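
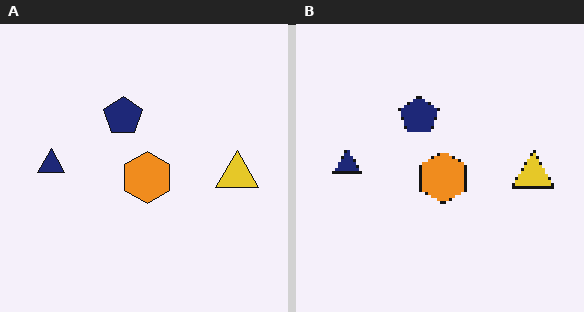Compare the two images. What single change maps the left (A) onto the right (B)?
Lightly pixelated (a mild mosaic effect).

Shapes are reduced to large square blocks; fine edges and outlines are lost — a downscale-then-upscale (mosaic) effect.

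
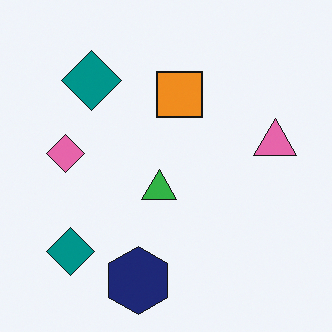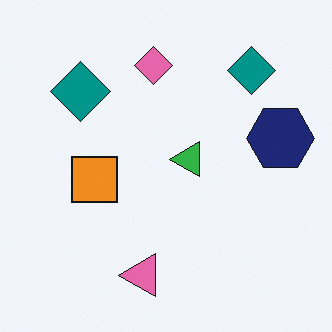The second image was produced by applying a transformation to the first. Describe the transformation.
It was transposed (reflected across the top-left ↔ bottom-right diagonal).

Shapes have swapped their row and column positions — what was in the top-right is now in the bottom-left — a diagonal reflection.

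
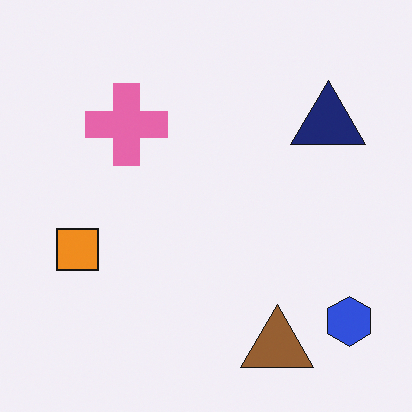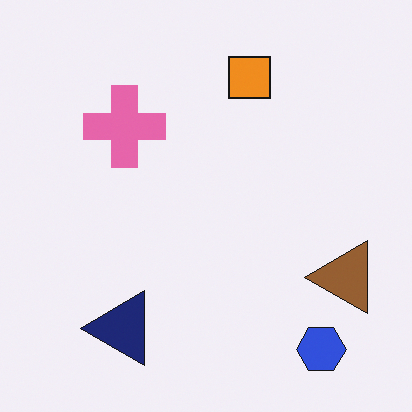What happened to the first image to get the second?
The image was transposed (reflected across the top-left ↔ bottom-right diagonal).

Shapes have swapped their row and column positions — what was in the top-right is now in the bottom-left — a diagonal reflection.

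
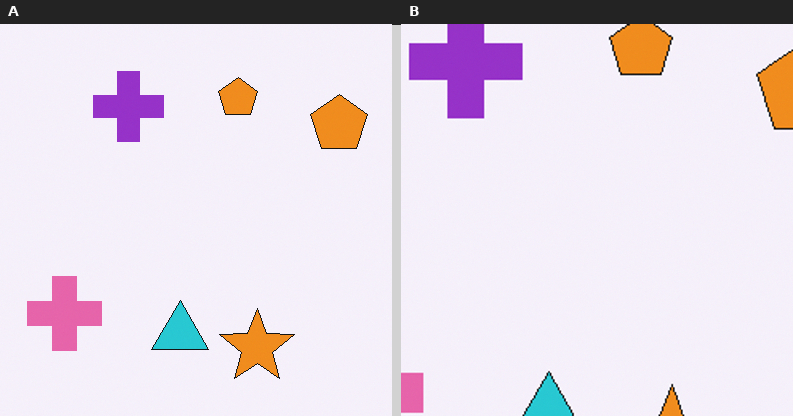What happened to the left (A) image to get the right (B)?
Cropped to a modestly smaller region and rescaled.

The visible shapes are larger and the field of view is narrower; shapes near the original edges may be partly or wholly outside the frame — a crop-and-rescale.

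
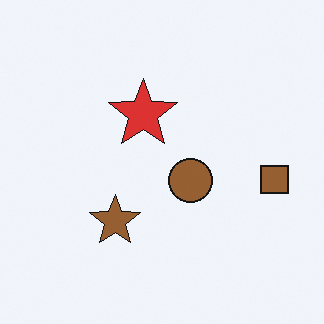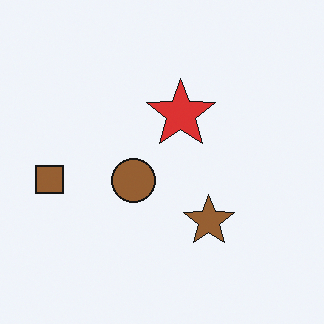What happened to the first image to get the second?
The image was flipped horizontally (left ↔ right).

The brown square is in the right of the first image and the left of the second — shapes on opposite sides of the vertical midline have swapped in a mirror flip.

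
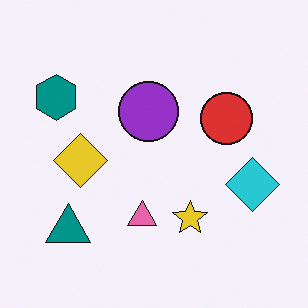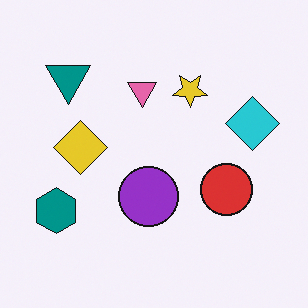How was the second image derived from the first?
It was flipped vertically (top ↔ bottom).

The teal triangle is in the bottom-left of the first image and the top-left of the second — shapes on opposite sides of the horizontal midline have swapped in a mirror flip.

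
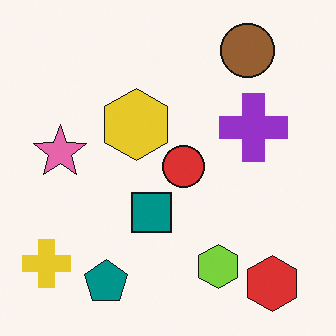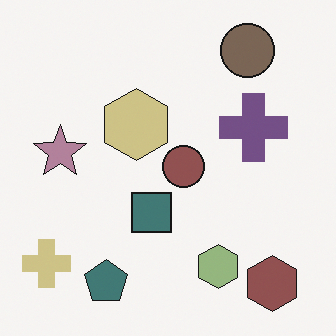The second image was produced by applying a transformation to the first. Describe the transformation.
The second image is the first made much more muted (saturation change).

All colors are more muted and greyish — a global saturation change.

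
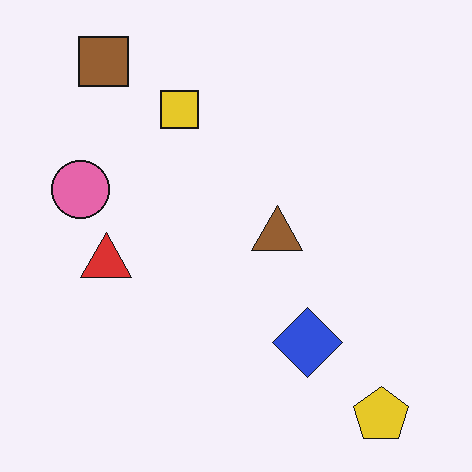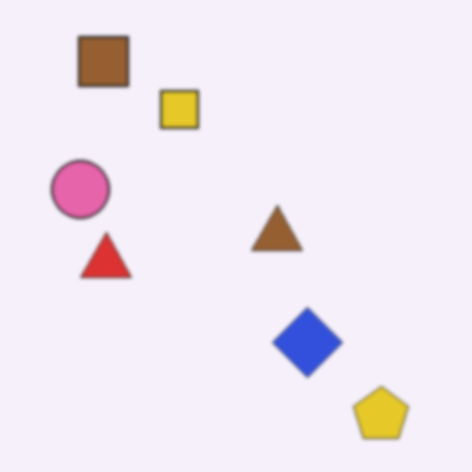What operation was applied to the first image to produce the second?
The image was lightly blurred.

Shape edges and outlines are uniformly softened across the whole image.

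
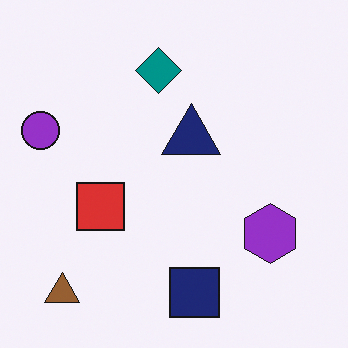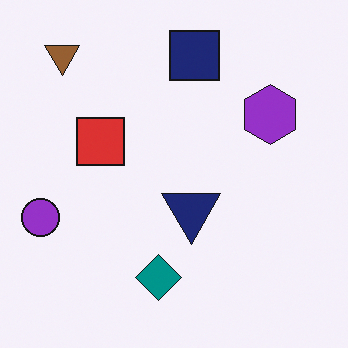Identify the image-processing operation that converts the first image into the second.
The transformation is: flipped vertically (top ↔ bottom).

The brown triangle is in the bottom-left of the first image and the top-left of the second — shapes on opposite sides of the horizontal midline have swapped in a mirror flip.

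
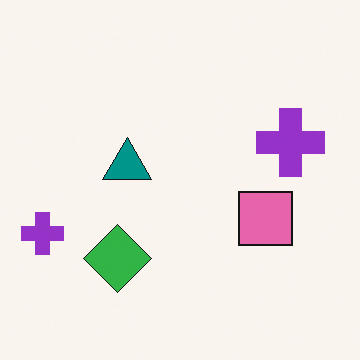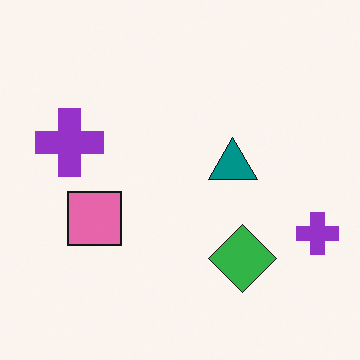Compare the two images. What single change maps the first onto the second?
It was flipped horizontally (left ↔ right).

The pink square is in the right of the first image and the left of the second — shapes on opposite sides of the vertical midline have swapped in a mirror flip.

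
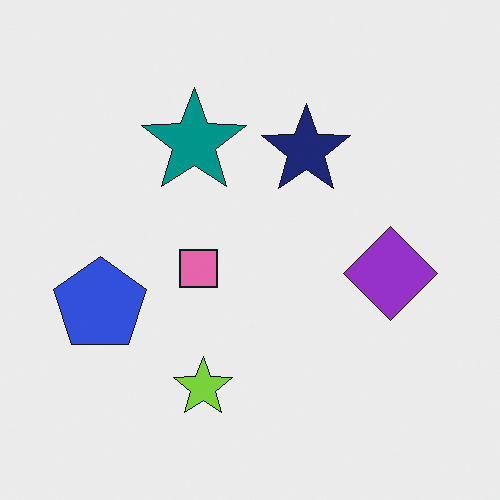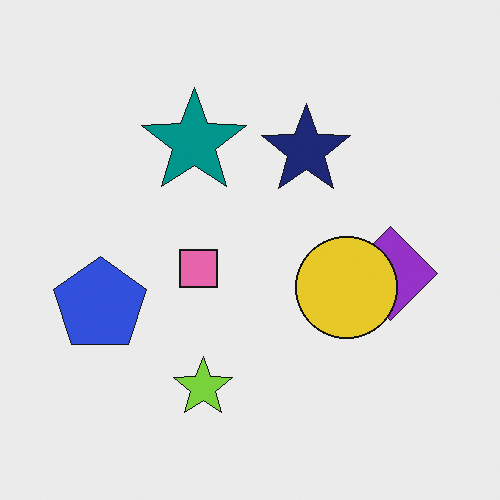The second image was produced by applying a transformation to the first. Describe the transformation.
The second image is the first overlaid with an additional yellow circle.

A yellow circle appears in the second image that is absent from the first.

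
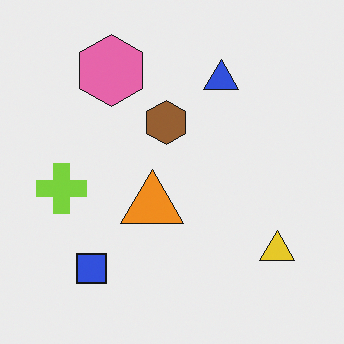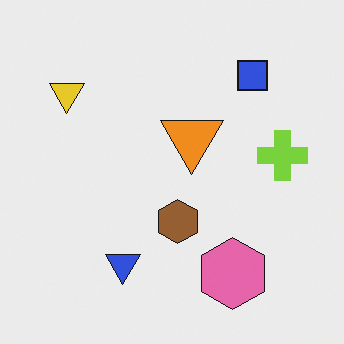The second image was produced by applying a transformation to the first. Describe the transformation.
The transformation is: rotated 180°.

The yellow triangle sits in the bottom-right of the first image and the top-left of the second — consistent with a whole-image 180° rotation.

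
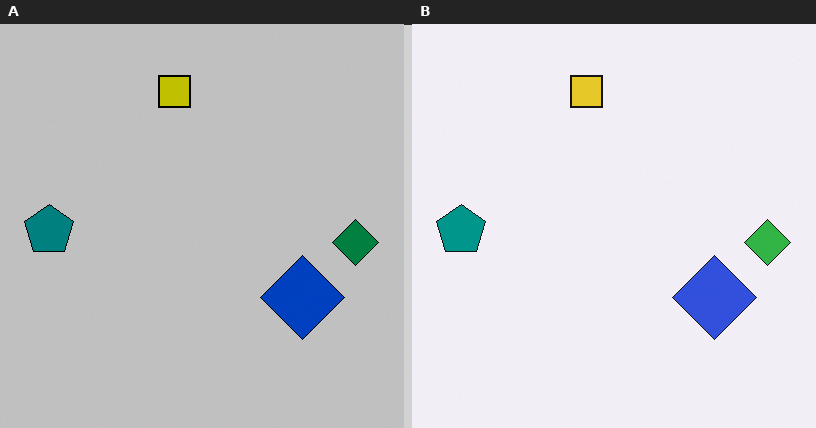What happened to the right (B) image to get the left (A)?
Heavily posterized to just a handful of flat colors.

Each flat color has snapped to a coarser quantized level — most visibly, the near-white background has dropped to a flat grey.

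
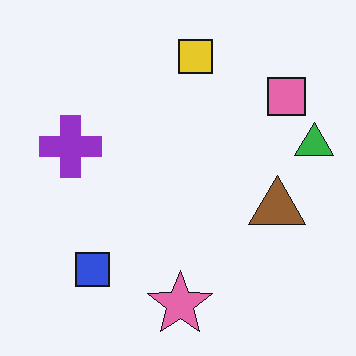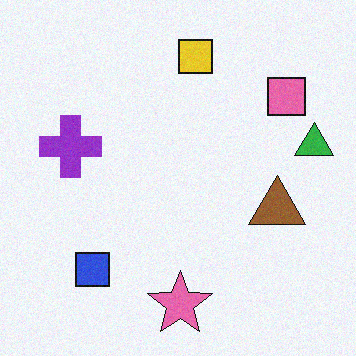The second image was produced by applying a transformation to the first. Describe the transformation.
Degraded with light additive noise.

Random speckle covers the whole image, including the flat background.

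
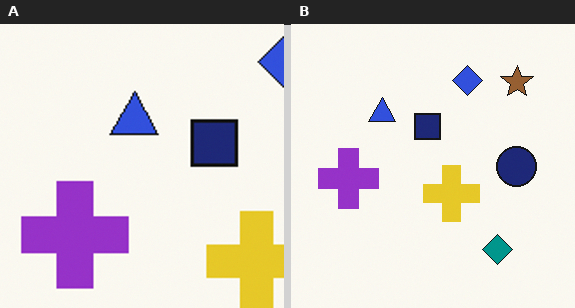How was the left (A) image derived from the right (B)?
This is the original image cropped to a noticeably smaller region and rescaled.

The visible shapes are larger and the field of view is narrower; shapes near the original edges may be partly or wholly outside the frame — a crop-and-rescale.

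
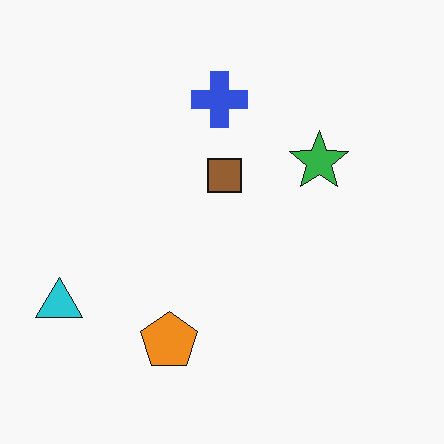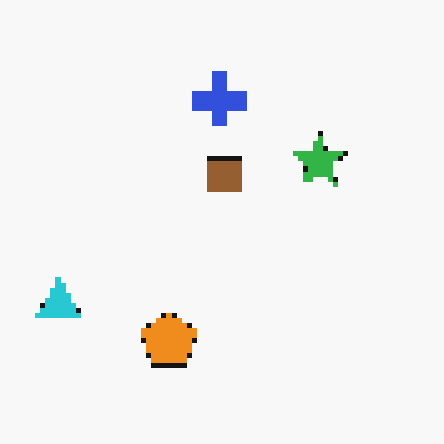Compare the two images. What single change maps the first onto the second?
This is the original image mildly pixelated.

Shapes are reduced to large square blocks; fine edges and outlines are lost — a downscale-then-upscale (mosaic) effect.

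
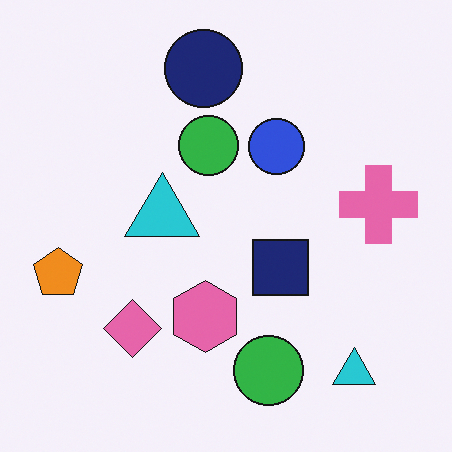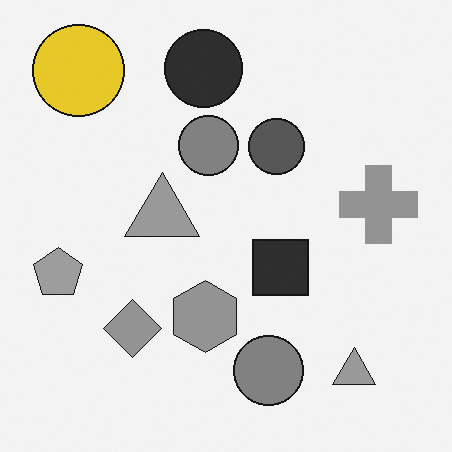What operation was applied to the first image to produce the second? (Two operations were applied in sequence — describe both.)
This is the original image converted to grayscale, then overlaid with an additional yellow circle.

All color is removed — every shape is now a shade of grey. A yellow circle appears in the second image that is absent from the first.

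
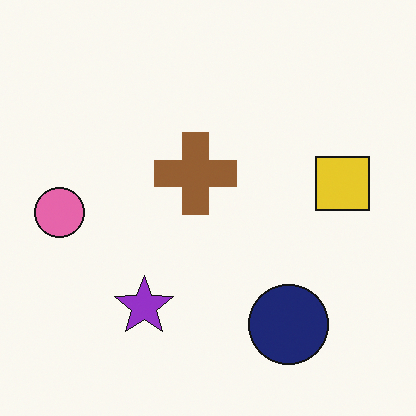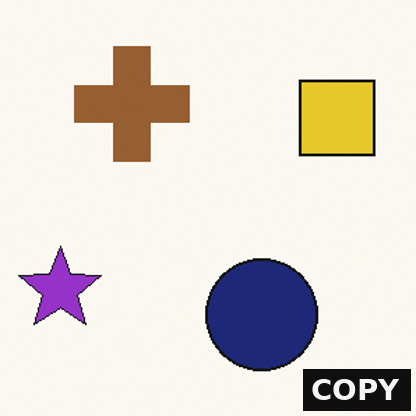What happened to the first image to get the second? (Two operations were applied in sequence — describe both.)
The transformation is: cropped slightly and scaled back up, then watermarked with the text "COPY" in the lower-right corner.

The visible shapes are larger and the field of view is narrower; shapes near the original edges may be partly or wholly outside the frame — a crop-and-rescale. A dark label reading "COPY" appears in the lower-right corner.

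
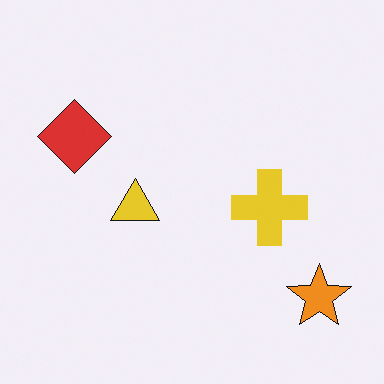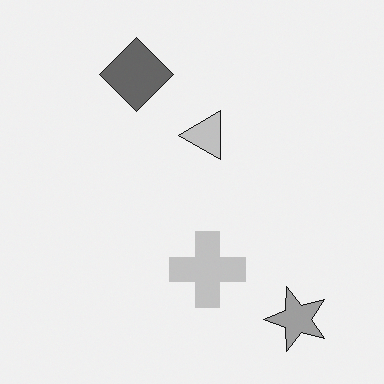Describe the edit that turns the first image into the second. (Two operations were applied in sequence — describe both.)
The second image is the first converted to grayscale, then transposed (reflected across the top-left ↔ bottom-right diagonal).

All color is removed — every shape is now a shade of grey. Shapes have swapped their row and column positions — what was in the top-right is now in the bottom-left — a diagonal reflection.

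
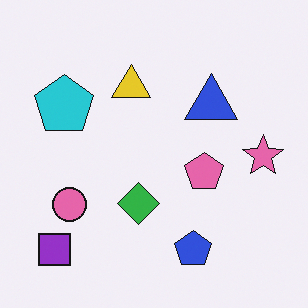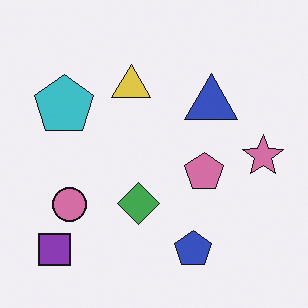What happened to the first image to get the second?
The transformation is: slightly desaturated.

All colors are more muted and greyish — a global saturation change.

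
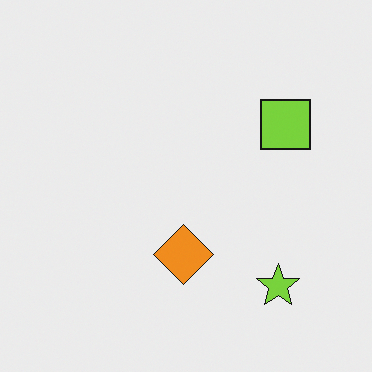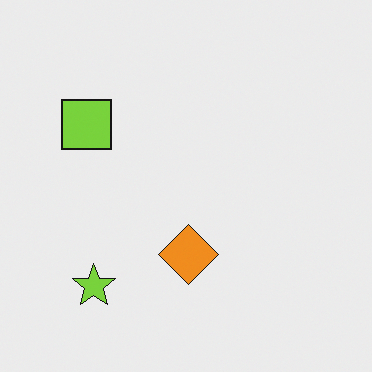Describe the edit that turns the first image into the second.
Flipped horizontally (left ↔ right).

The lime square is in the right of the first image and the left of the second — shapes on opposite sides of the vertical midline have swapped in a mirror flip.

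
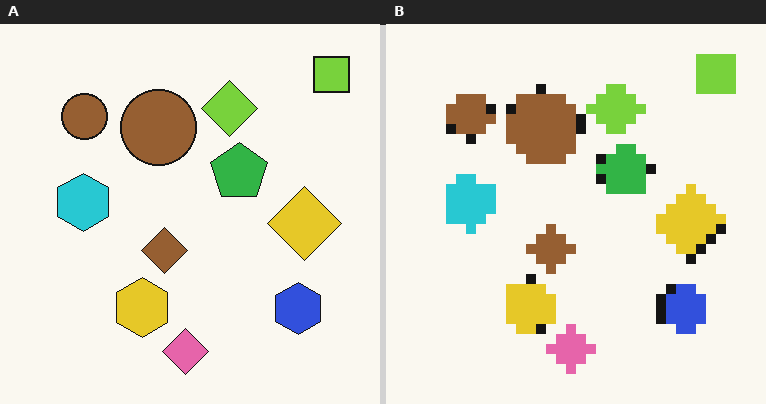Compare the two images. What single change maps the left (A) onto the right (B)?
It was coarsely pixelated.

Shapes are reduced to large square blocks; fine edges and outlines are lost — a downscale-then-upscale (mosaic) effect.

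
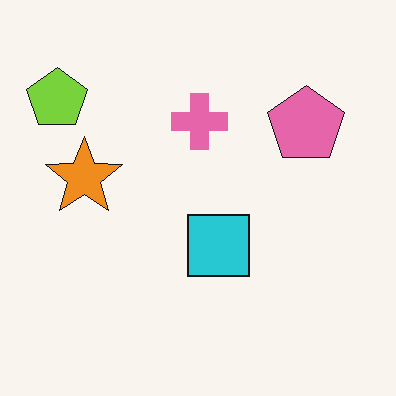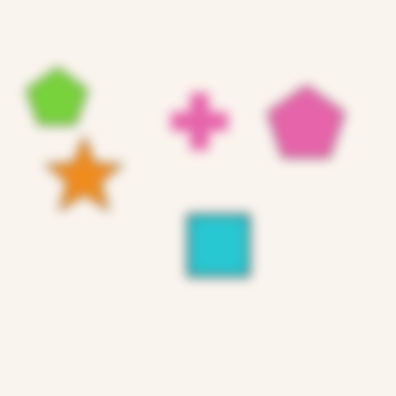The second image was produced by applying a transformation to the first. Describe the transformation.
The transformation is: strongly gaussian-blurred.

Shape edges and outlines are uniformly softened across the whole image.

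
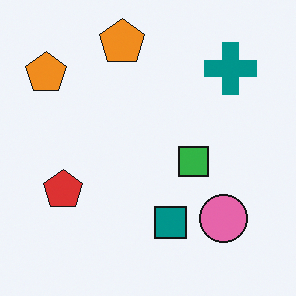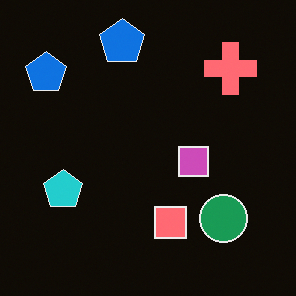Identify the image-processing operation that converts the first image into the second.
It was color-inverted (negative).

The light background has become dark and every shape's color is its complement — a photographic negative.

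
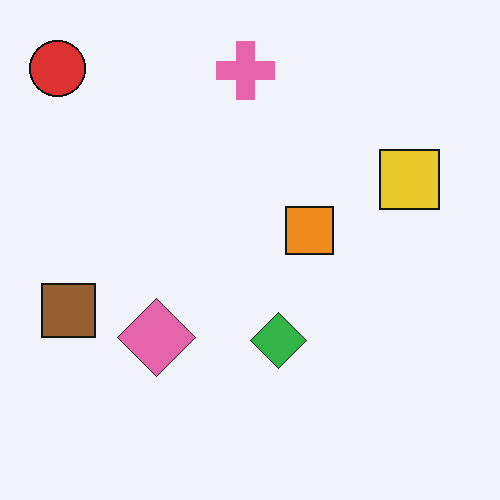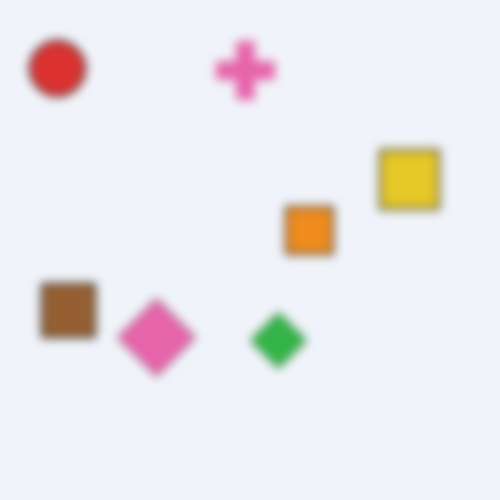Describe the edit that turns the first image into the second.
Strongly gaussian-blurred.

Shape edges and outlines are uniformly softened across the whole image.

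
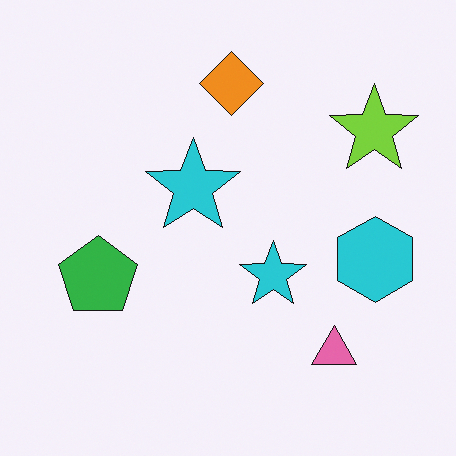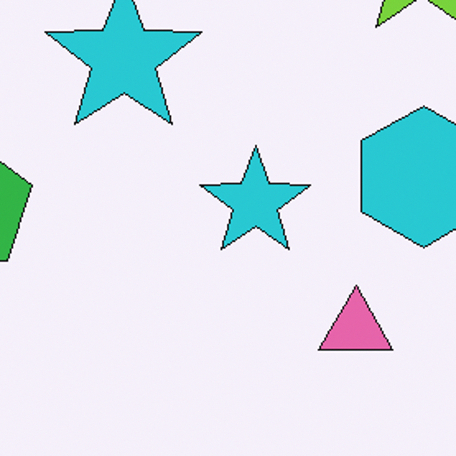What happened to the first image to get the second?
Cropped tightly and scaled back up.

The visible shapes are larger and the field of view is narrower; shapes near the original edges may be partly or wholly outside the frame — a crop-and-rescale.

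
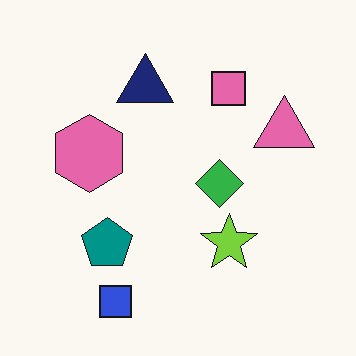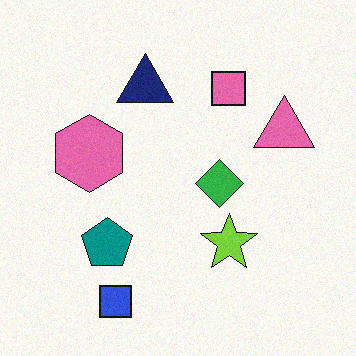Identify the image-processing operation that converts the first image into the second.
The second image is the first degraded with subtle gaussian noise.

Random speckle covers the whole image, including the flat background.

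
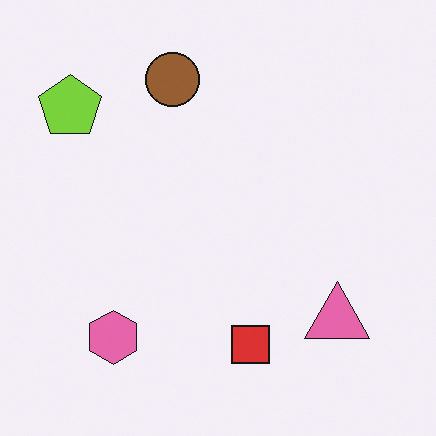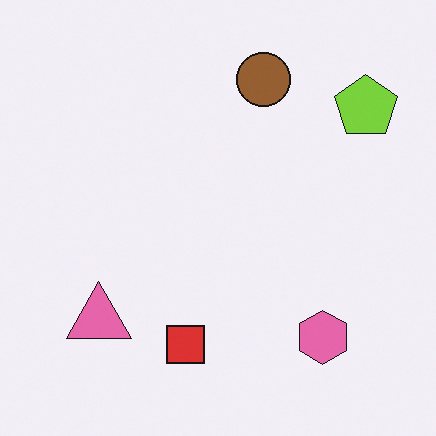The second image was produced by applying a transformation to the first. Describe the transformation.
The second image is the first flipped horizontally (left ↔ right).

The lime pentagon is in the top-left of the first image and the top-right of the second — shapes on opposite sides of the vertical midline have swapped in a mirror flip.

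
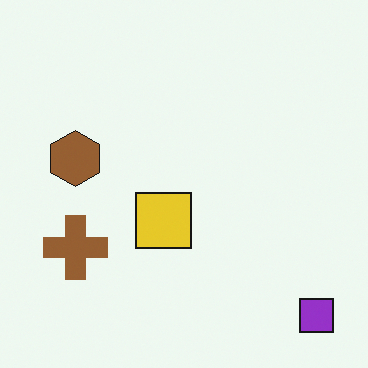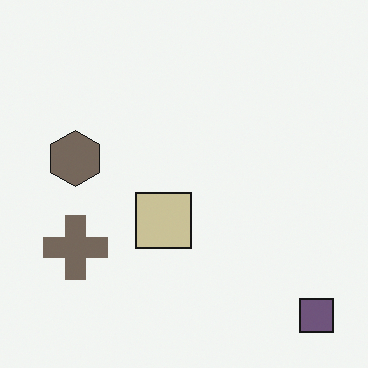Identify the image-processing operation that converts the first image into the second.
It was made much more muted (saturation change).

All colors are more muted and greyish — a global saturation change.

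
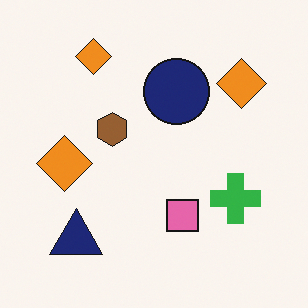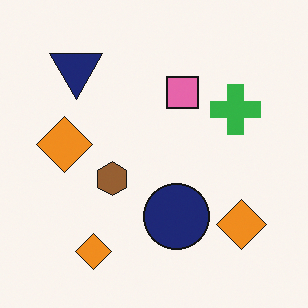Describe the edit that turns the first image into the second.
The transformation is: flipped vertically (top ↔ bottom).

The navy triangle is in the bottom-left of the first image and the top-left of the second — shapes on opposite sides of the horizontal midline have swapped in a mirror flip.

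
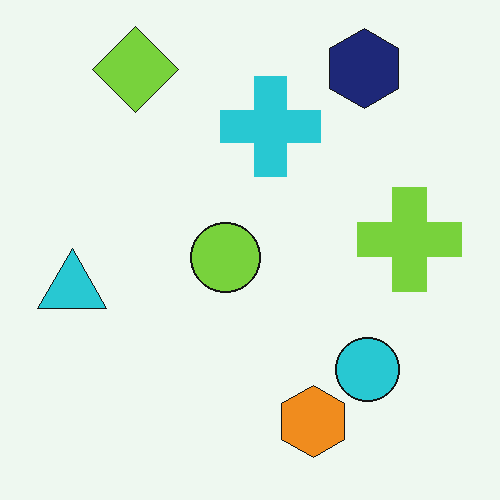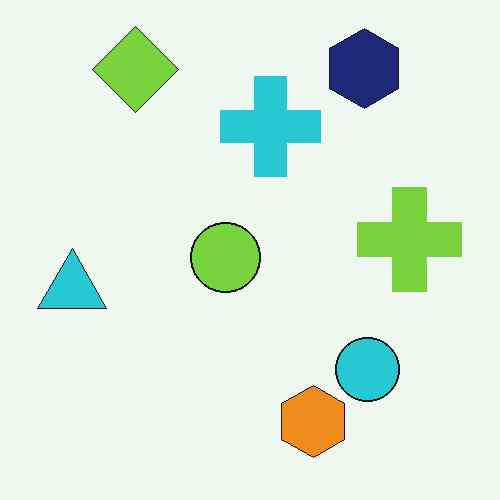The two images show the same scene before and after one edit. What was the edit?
The second image is the first given moderate JPEG compression.

Blocky 8×8 compression artifacts appear around shape edges and the flat background shows ringing — characteristic JPEG degradation.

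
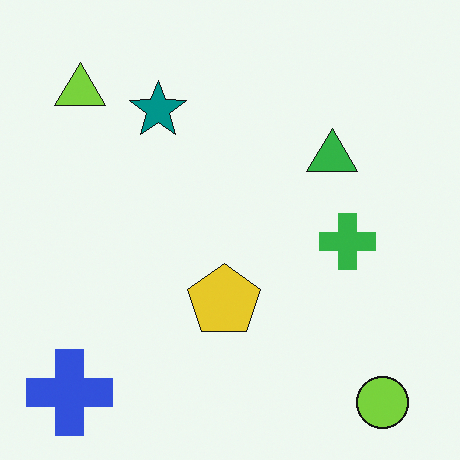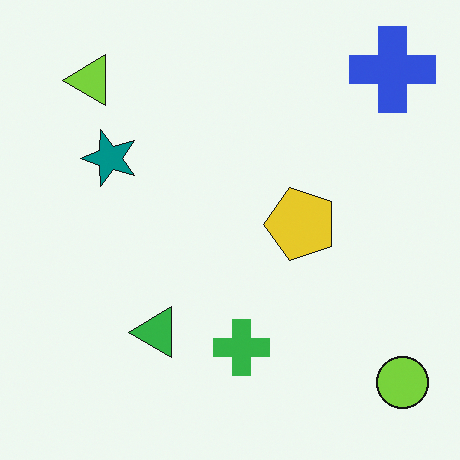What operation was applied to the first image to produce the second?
It was transposed (reflected across the top-left ↔ bottom-right diagonal).

Shapes have swapped their row and column positions — what was in the top-right is now in the bottom-left — a diagonal reflection.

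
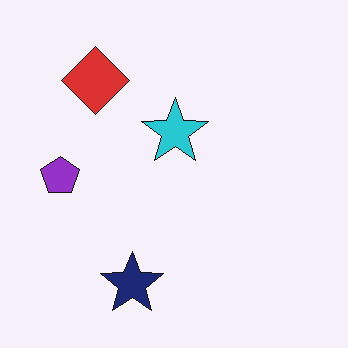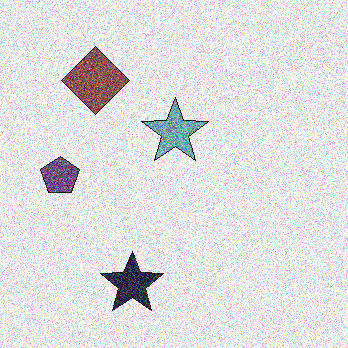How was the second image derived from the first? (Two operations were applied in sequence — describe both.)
This is the original image heavily desaturated, then degraded with heavy additive noise.

All colors are more muted and greyish — a global saturation change. Random speckle covers the whole image, including the flat background.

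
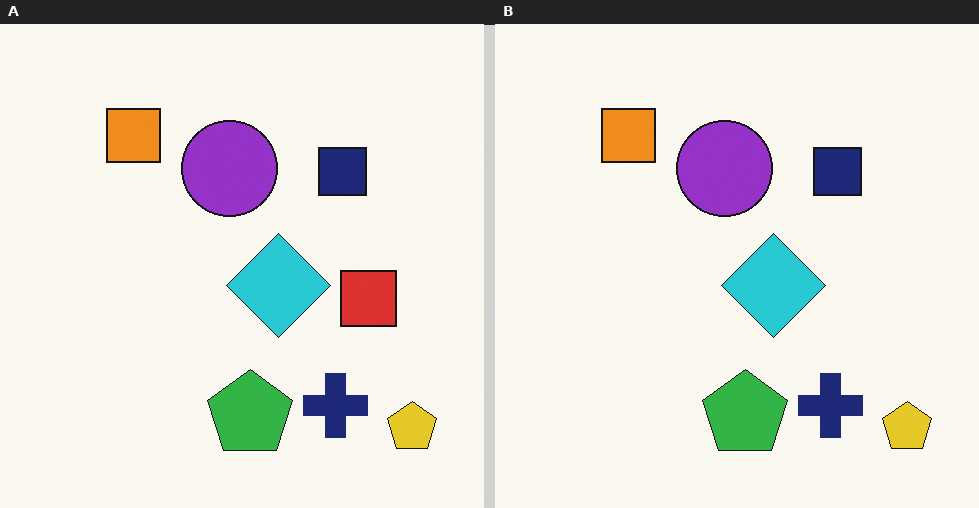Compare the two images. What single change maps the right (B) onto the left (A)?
The left (A) image is the right (B) overlaid with an additional red square.

A red square appears in the left (A) image that is absent from the right (B).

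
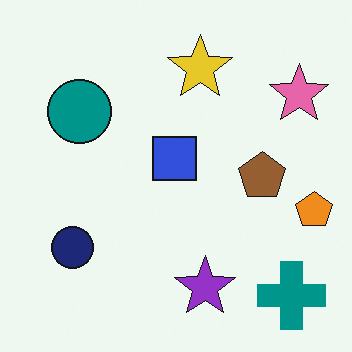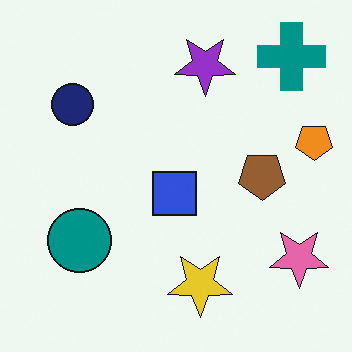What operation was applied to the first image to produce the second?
The transformation is: flipped vertically (top ↔ bottom).

The teal cross is in the bottom-right of the first image and the top-right of the second — shapes on opposite sides of the horizontal midline have swapped in a mirror flip.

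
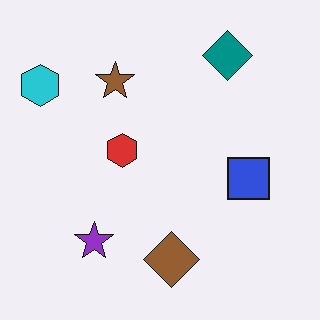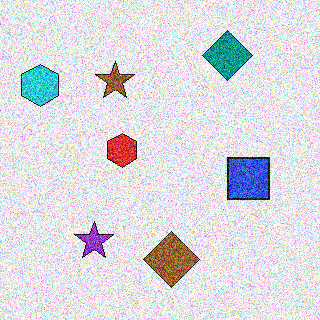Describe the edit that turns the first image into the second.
Degraded with a thick layer of grain.

Random speckle covers the whole image, including the flat background.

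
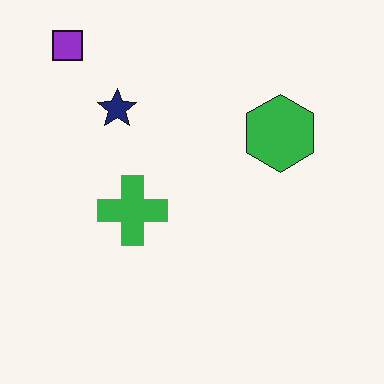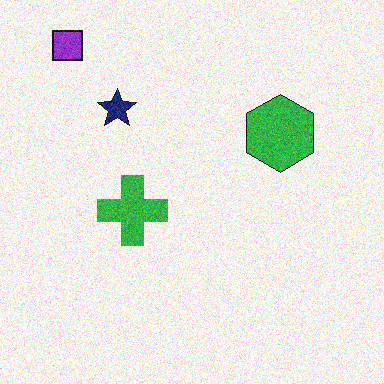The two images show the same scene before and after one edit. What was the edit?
The transformation is: degraded with moderate additive noise.

Random speckle covers the whole image, including the flat background.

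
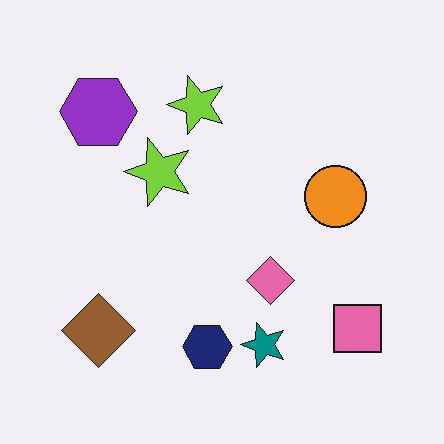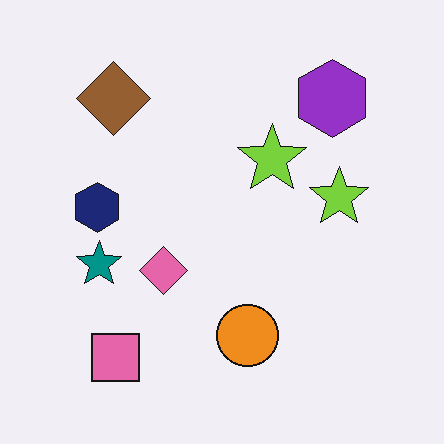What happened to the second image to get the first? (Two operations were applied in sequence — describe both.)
This is the original image rotated 90° counter-clockwise, then JPEG-compressed with visible artifacts.

The pink square sits in the bottom-left of the second image and the bottom-right of the first — consistent with a whole-image 90° counter-clockwise rotation. Blocky 8×8 compression artifacts appear around shape edges and the flat background shows ringing — characteristic JPEG degradation.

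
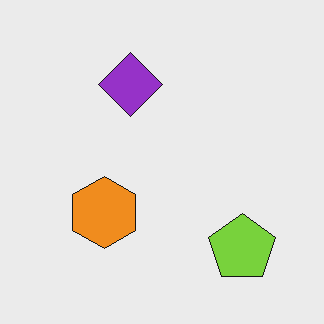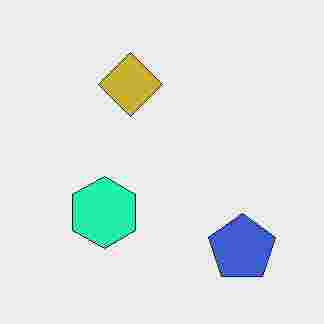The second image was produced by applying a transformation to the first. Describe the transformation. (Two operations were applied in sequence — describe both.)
It was hue-shifted noticeably, then degraded with heavy JPEG compression.

Every shape's color has rotated by the same amount around the hue wheel — a uniform hue shift. Blocky 8×8 compression artifacts appear around shape edges and the flat background shows ringing — characteristic JPEG degradation.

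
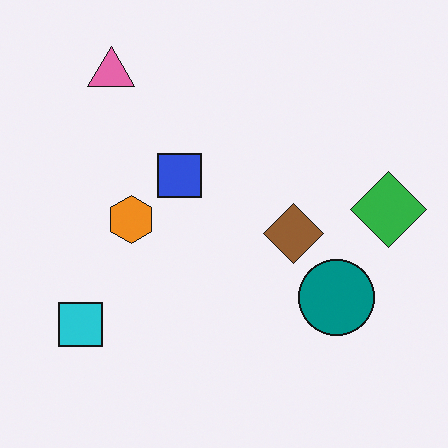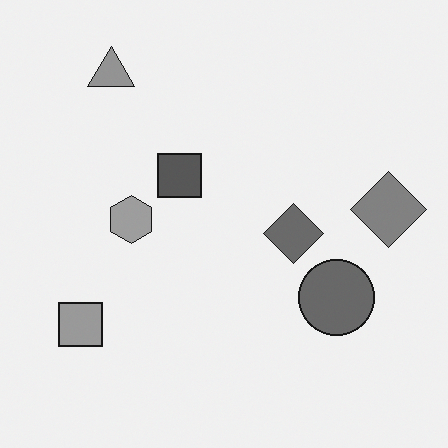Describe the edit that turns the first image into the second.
It was converted to grayscale.

All color is removed — every shape is now a shade of grey.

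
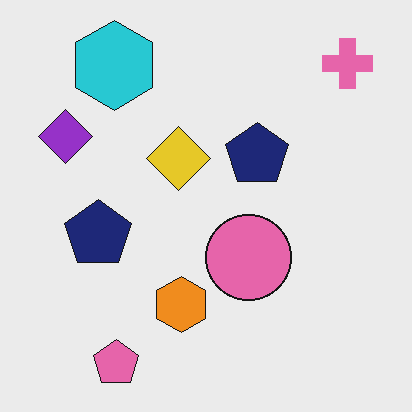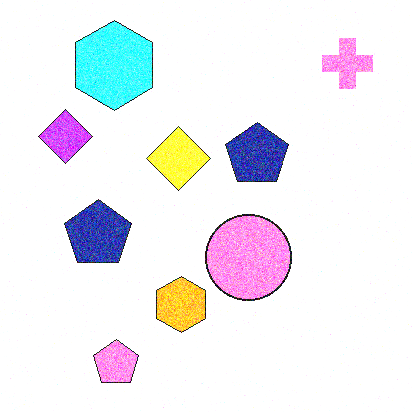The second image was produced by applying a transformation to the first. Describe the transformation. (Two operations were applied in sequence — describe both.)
It was degraded with visible gaussian noise, then noticeably brightened.

Random speckle covers the whole image, including the flat background. Every pixel — background and shapes alike — is uniformly brightened.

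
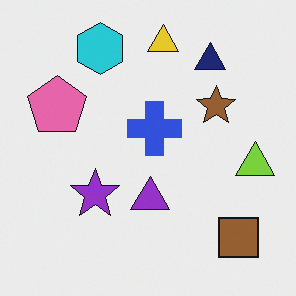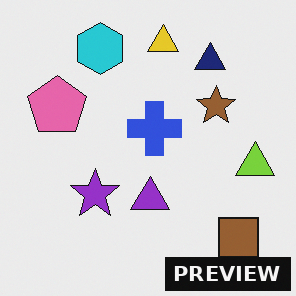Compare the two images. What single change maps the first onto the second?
This is the original image watermarked with the text "PREVIEW" in the lower-right corner.

A dark label reading "PREVIEW" appears in the lower-right corner.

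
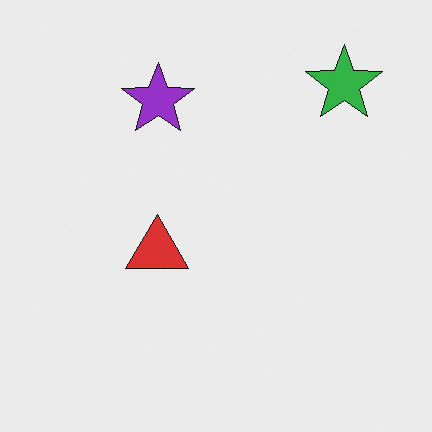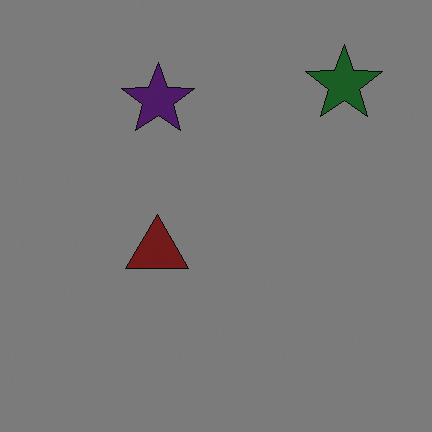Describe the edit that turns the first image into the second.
The image was noticeably darkened.

Every pixel — background and shapes alike — is uniformly darkened.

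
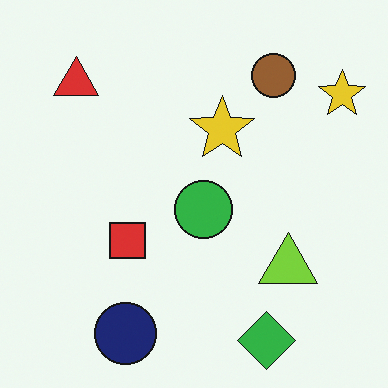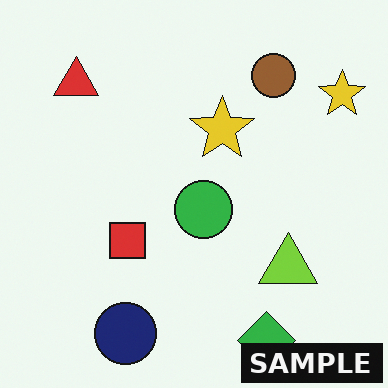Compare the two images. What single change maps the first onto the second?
It was watermarked with the text "SAMPLE" in the lower-right corner.

A dark label reading "SAMPLE" appears in the lower-right corner.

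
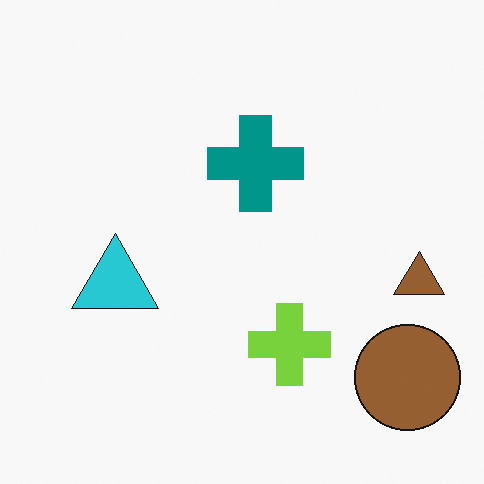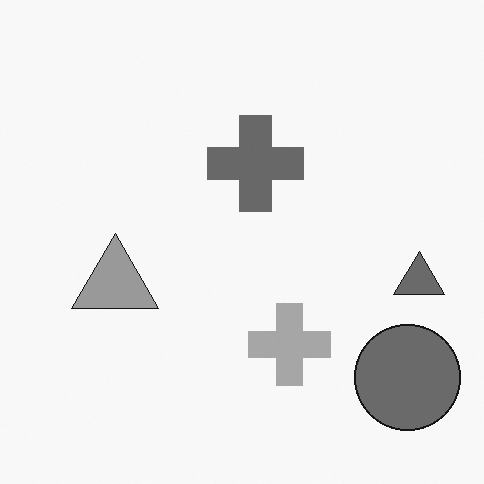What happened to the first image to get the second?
The transformation is: converted to grayscale.

All color is removed — every shape is now a shade of grey.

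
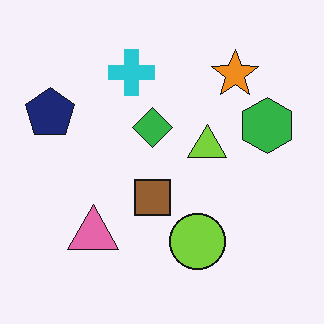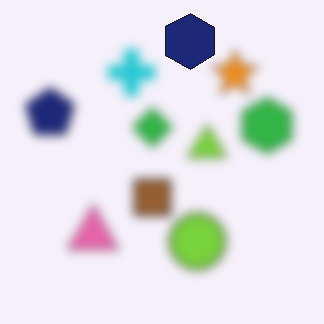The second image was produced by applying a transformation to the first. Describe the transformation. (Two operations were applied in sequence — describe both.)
Strongly gaussian-blurred, then overlaid with an additional navy hexagon.

Shape edges and outlines are uniformly softened across the whole image. A navy hexagon appears in the second image that is absent from the first.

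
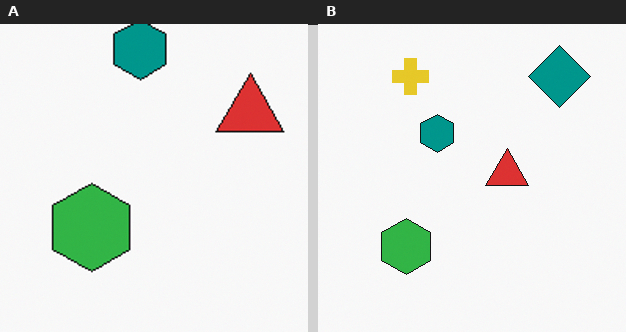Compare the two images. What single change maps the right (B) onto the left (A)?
It was cropped slightly and scaled back up.

The visible shapes are larger and the field of view is narrower; shapes near the original edges may be partly or wholly outside the frame — a crop-and-rescale.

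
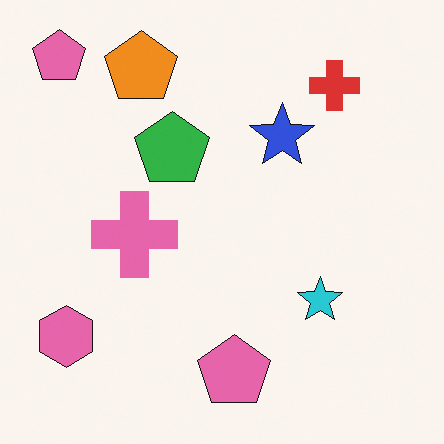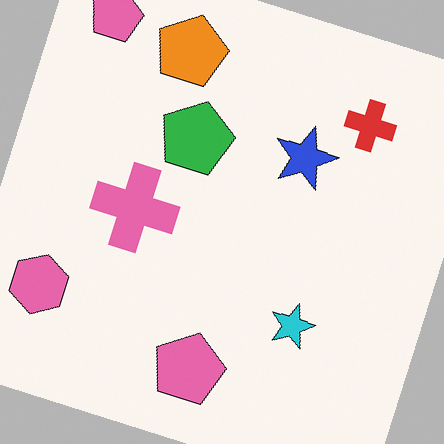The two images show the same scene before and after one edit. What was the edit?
The image was rotated clockwise by a clearly visible amount.

Every shape is tilted by the same angle and the image corners show triangular fill wedges — a whole-image rotation by a non-right angle.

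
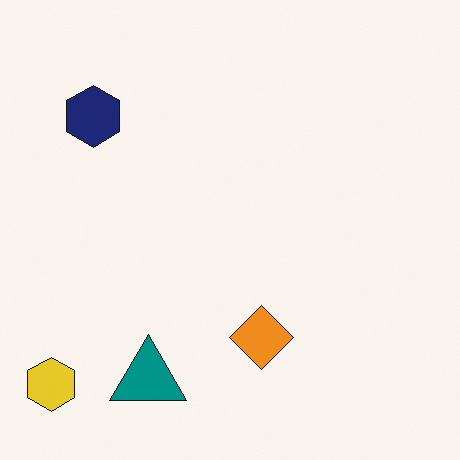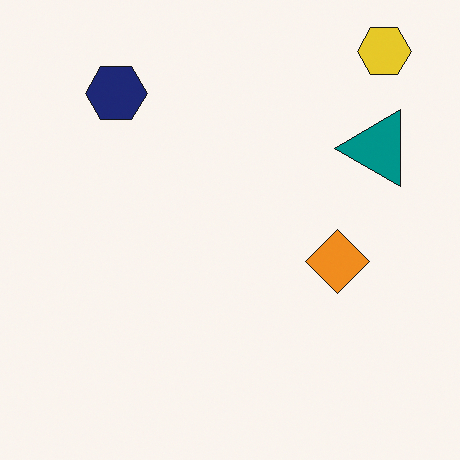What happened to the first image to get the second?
The transformation is: transposed (reflected across the top-left ↔ bottom-right diagonal).

Shapes have swapped their row and column positions — what was in the top-right is now in the bottom-left — a diagonal reflection.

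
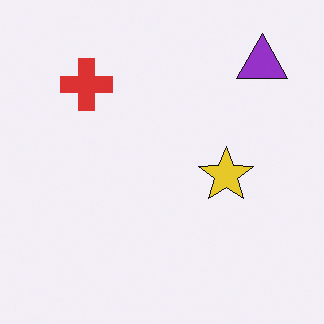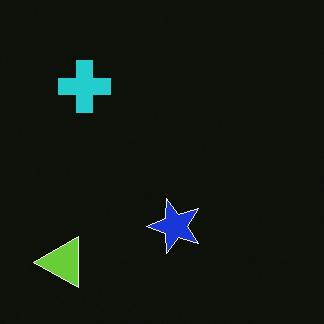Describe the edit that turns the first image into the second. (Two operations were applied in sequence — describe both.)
This is the original image color-inverted (negative), then transposed (reflected across the top-left ↔ bottom-right diagonal).

The light background has become dark and every shape's color is its complement — a photographic negative. Shapes have swapped their row and column positions — what was in the top-right is now in the bottom-left — a diagonal reflection.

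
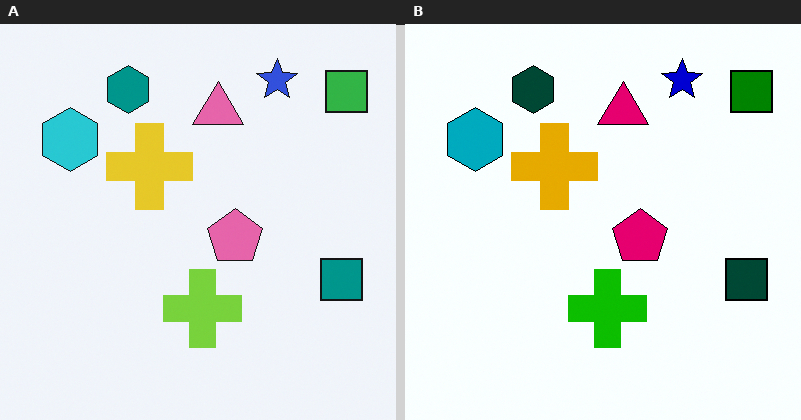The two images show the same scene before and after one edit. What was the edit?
Boosted in contrast.

Tones are pushed away from mid-grey across the whole image — a global contrast change.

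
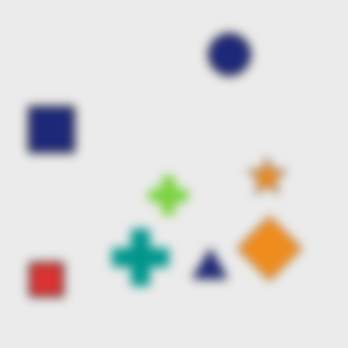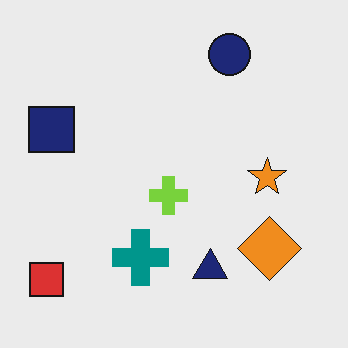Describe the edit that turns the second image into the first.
Heavily blurred.

Shape edges and outlines are uniformly softened across the whole image.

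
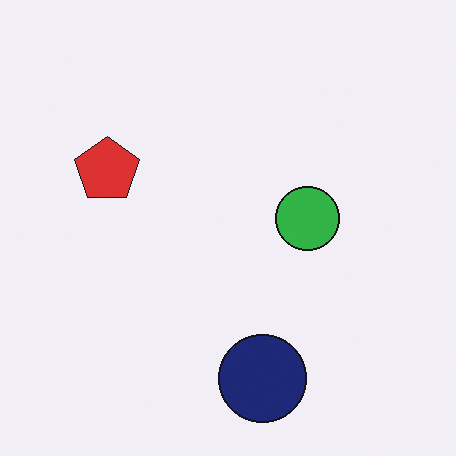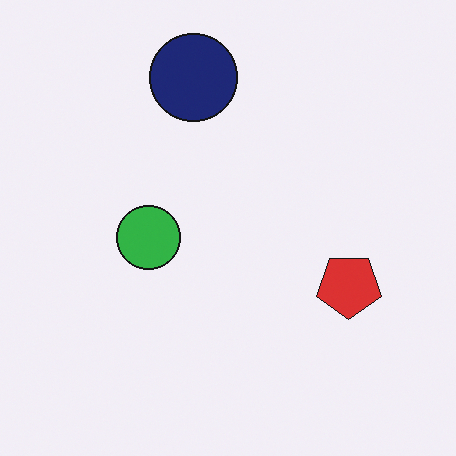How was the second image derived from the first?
The second image is the first rotated 180°.

The navy circle sits in the bottom of the first image and the top of the second — consistent with a whole-image 180° rotation.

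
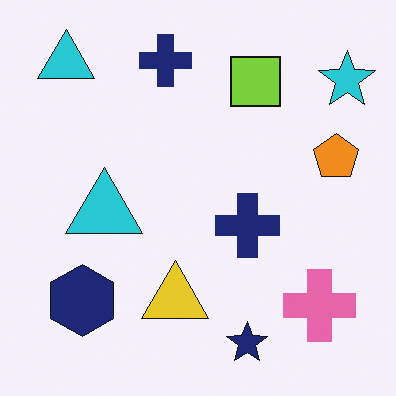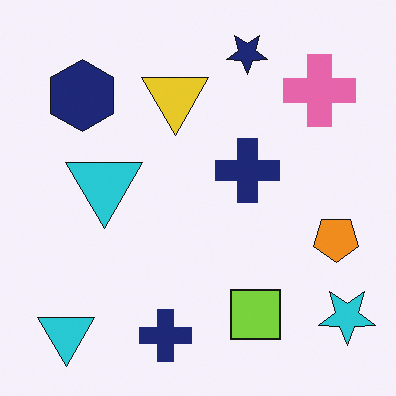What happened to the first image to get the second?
The transformation is: flipped vertically (top ↔ bottom).

The navy star is in the bottom of the first image and the top of the second — shapes on opposite sides of the horizontal midline have swapped in a mirror flip.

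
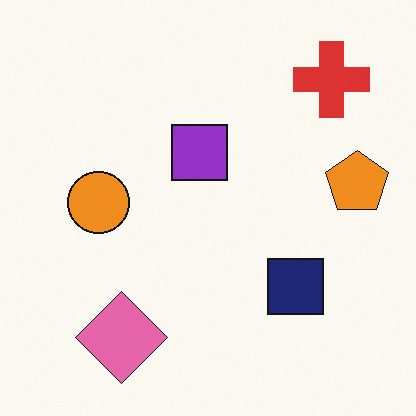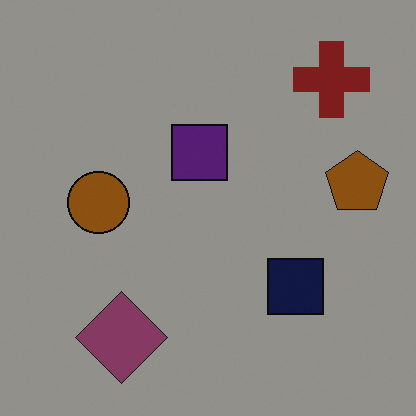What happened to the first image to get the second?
Darkened a lot.

Every pixel — background and shapes alike — is uniformly darkened.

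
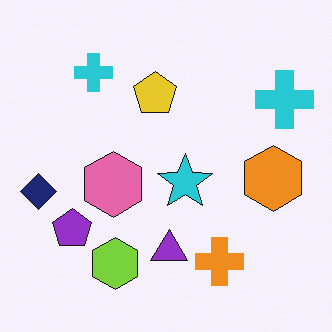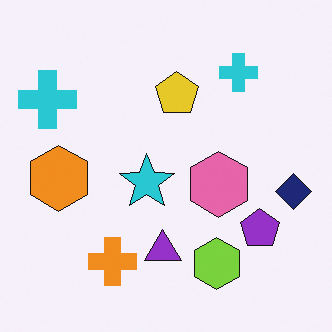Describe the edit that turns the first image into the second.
It was flipped horizontally (left ↔ right).

The navy diamond is in the left of the first image and the right of the second — shapes on opposite sides of the vertical midline have swapped in a mirror flip.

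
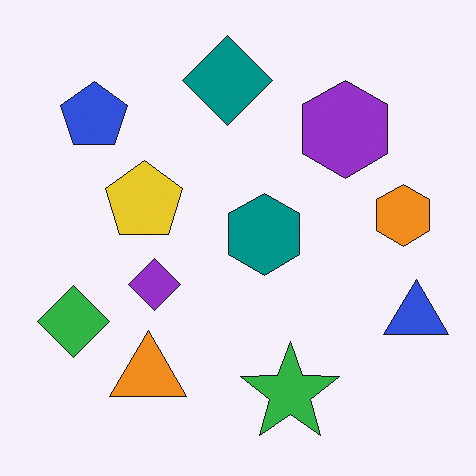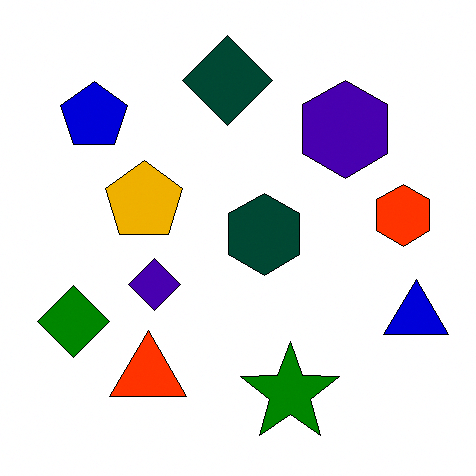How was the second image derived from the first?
The image was boosted in contrast.

Tones are pushed away from mid-grey across the whole image — a global contrast change.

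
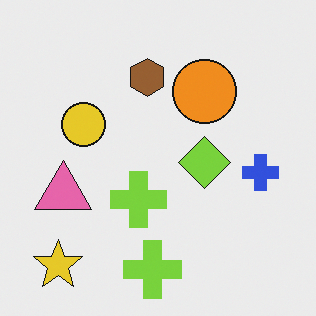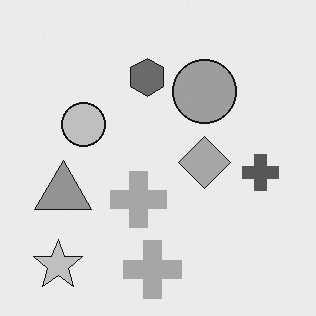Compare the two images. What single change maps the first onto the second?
Converted to grayscale.

All color is removed — every shape is now a shade of grey.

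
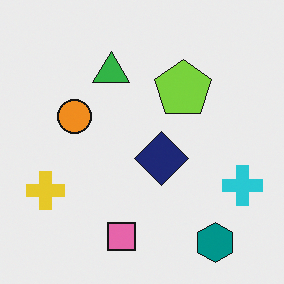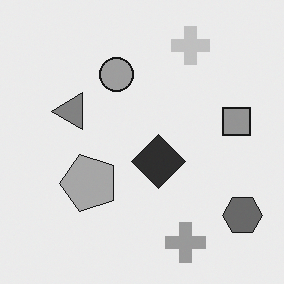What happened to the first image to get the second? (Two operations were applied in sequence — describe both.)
The transformation is: converted to grayscale, then transposed (reflected across the top-left ↔ bottom-right diagonal).

All color is removed — every shape is now a shade of grey. Shapes have swapped their row and column positions — what was in the top-right is now in the bottom-left — a diagonal reflection.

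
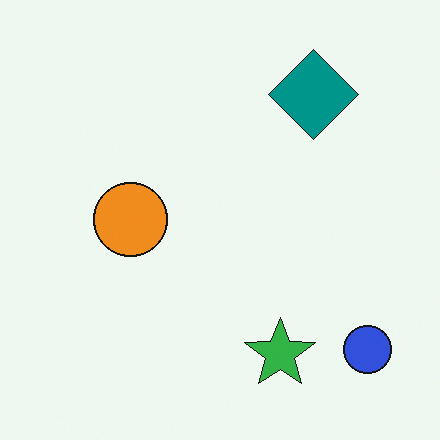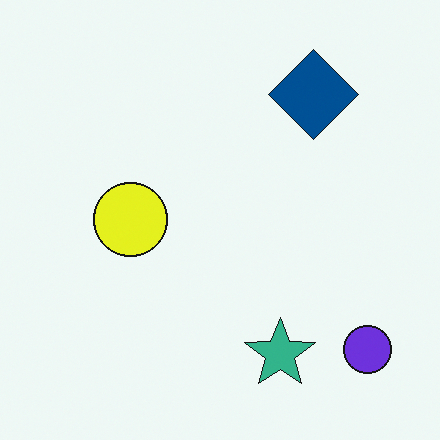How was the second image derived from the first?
It was hue-shifted slightly.

Every shape's color has rotated by the same amount around the hue wheel — a uniform hue shift.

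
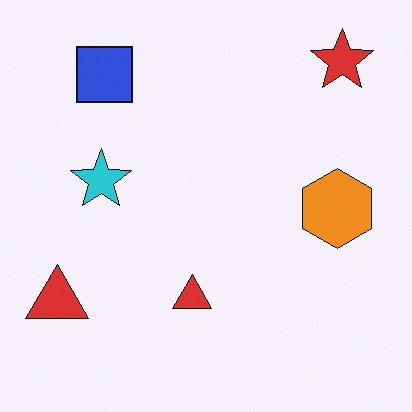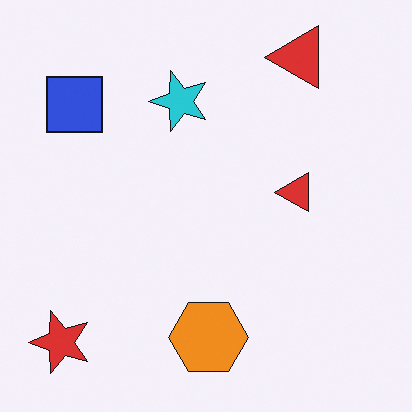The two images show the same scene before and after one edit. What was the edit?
Transposed (reflected across the top-left ↔ bottom-right diagonal).

Shapes have swapped their row and column positions — what was in the top-right is now in the bottom-left — a diagonal reflection.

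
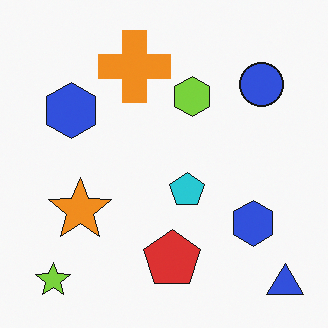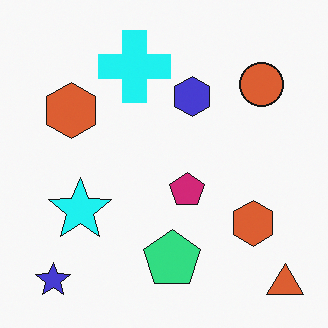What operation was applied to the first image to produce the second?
The second image is the first hue-shifted through roughly a third of the color wheel.

Every shape's color has rotated by the same amount around the hue wheel — a uniform hue shift.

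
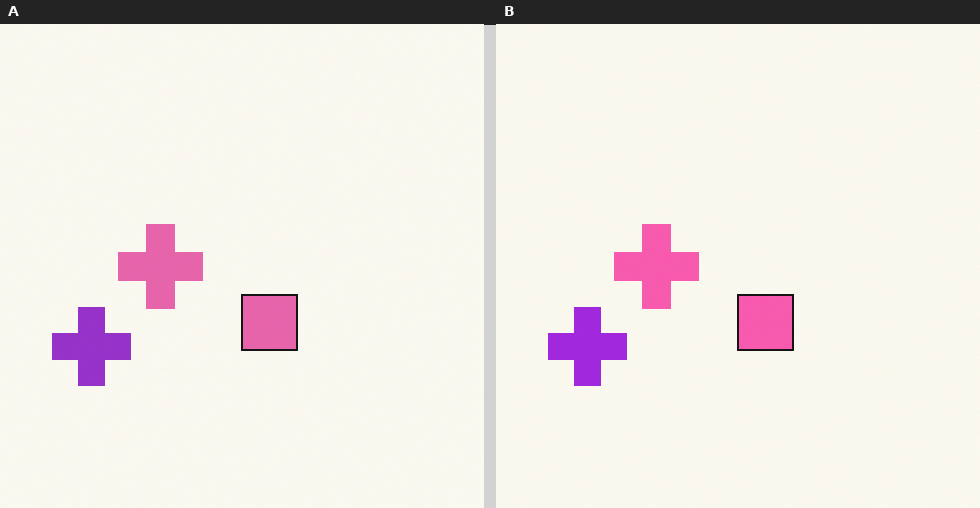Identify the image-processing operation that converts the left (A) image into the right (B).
This is the original image slightly oversaturated.

All colors are more vivid — a global saturation change.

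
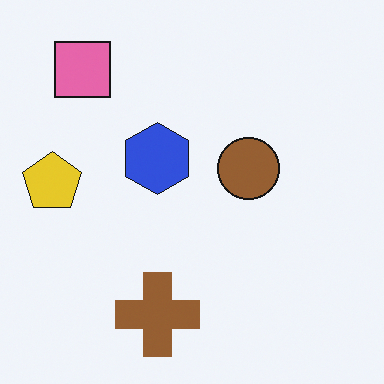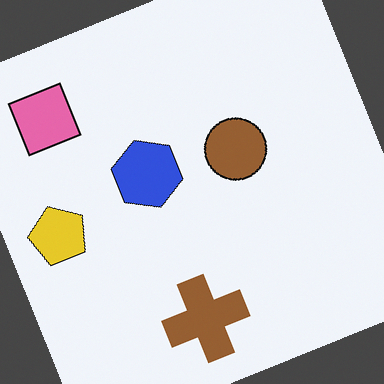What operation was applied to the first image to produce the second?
The transformation is: rotated counter-clockwise by a moderate amount.

Every shape is tilted by the same angle and the image corners show triangular fill wedges — a whole-image rotation by a non-right angle.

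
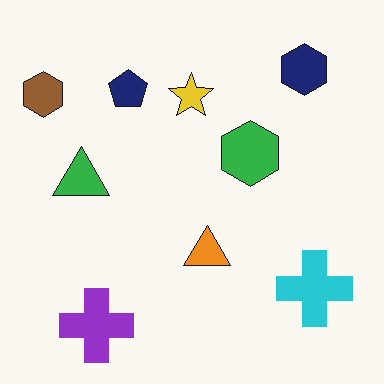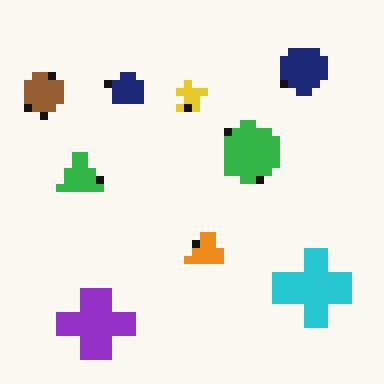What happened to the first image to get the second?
The image was pixelated into visible square blocks.

Shapes are reduced to large square blocks; fine edges and outlines are lost — a downscale-then-upscale (mosaic) effect.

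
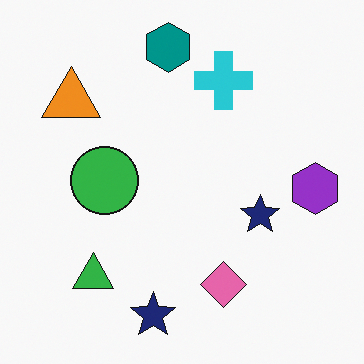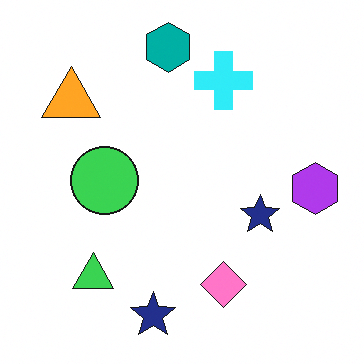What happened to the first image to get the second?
The transformation is: brightened a little.

Every pixel — background and shapes alike — is uniformly brightened.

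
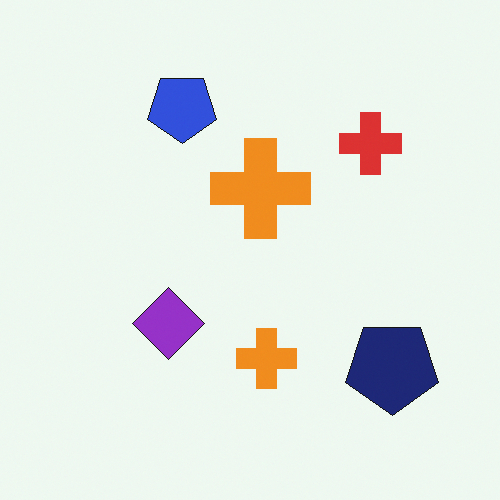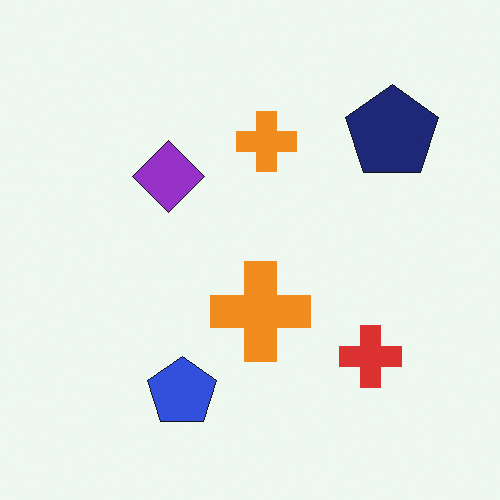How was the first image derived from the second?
The first image is the second flipped vertically (top ↔ bottom).

The blue pentagon is in the bottom of the second image and the top of the first — shapes on opposite sides of the horizontal midline have swapped in a mirror flip.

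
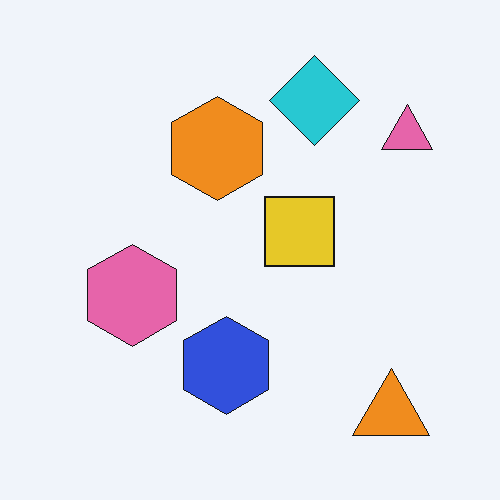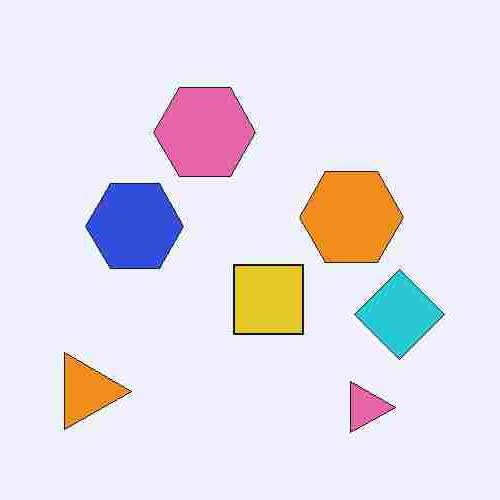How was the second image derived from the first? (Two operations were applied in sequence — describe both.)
The second image is the first degraded with heavy JPEG compression, then rotated 90° clockwise.

Blocky 8×8 compression artifacts appear around shape edges and the flat background shows ringing — characteristic JPEG degradation. The orange triangle sits in the bottom-right of the first image and the bottom-left of the second — consistent with a whole-image 90° clockwise rotation.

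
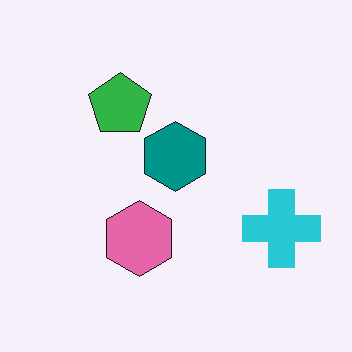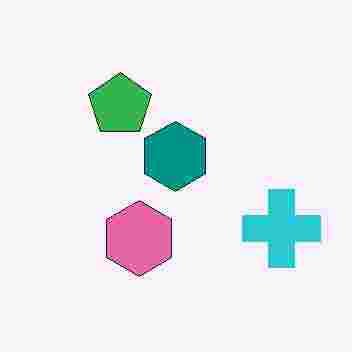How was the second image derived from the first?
The image was degraded with heavy JPEG compression.

Blocky 8×8 compression artifacts appear around shape edges and the flat background shows ringing — characteristic JPEG degradation.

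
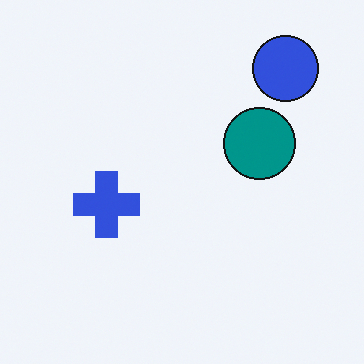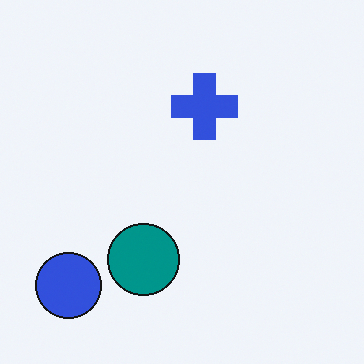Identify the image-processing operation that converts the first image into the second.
The second image is the first transposed (reflected across the top-left ↔ bottom-right diagonal).

Shapes have swapped their row and column positions — what was in the top-right is now in the bottom-left — a diagonal reflection.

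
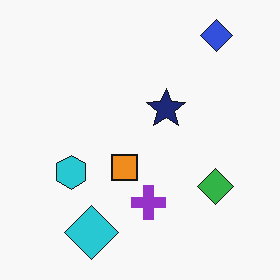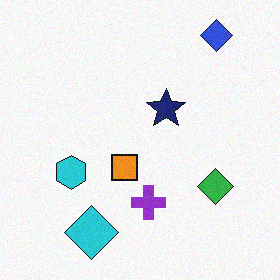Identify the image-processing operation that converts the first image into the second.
The second image is the first degraded with subtle gaussian noise.

Random speckle covers the whole image, including the flat background.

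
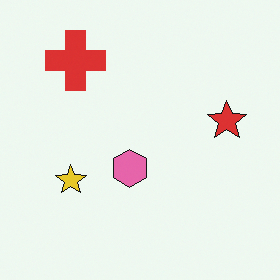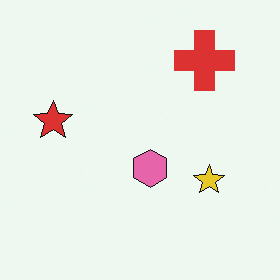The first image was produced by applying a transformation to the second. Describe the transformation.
The image was flipped horizontally (left ↔ right).

The red star is in the left of the second image and the right of the first — shapes on opposite sides of the vertical midline have swapped in a mirror flip.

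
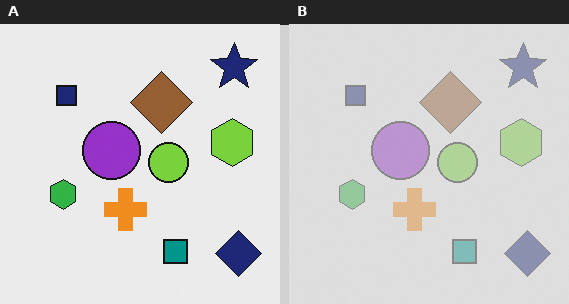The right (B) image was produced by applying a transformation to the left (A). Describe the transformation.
It was given much lower contrast.

Tones are pushed toward mid-grey across the whole image — a global contrast change.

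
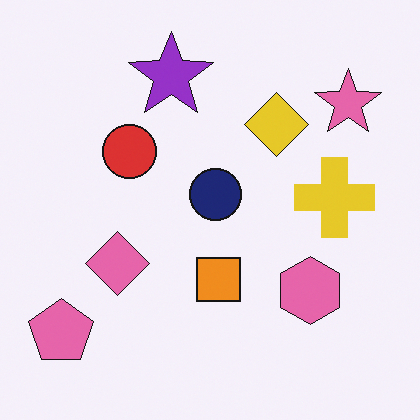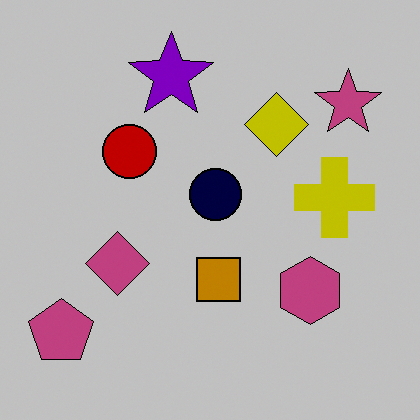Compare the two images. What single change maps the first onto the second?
This is the original image aggressively posterized.

Each flat color has snapped to a coarser quantized level — most visibly, the near-white background has dropped to a flat grey.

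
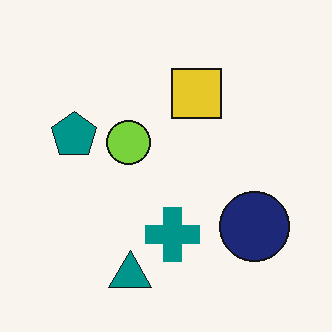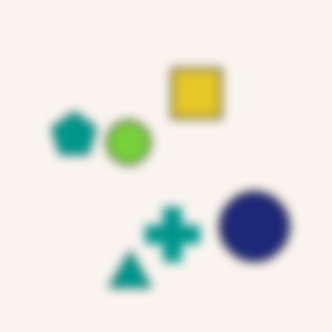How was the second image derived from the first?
It was strongly gaussian-blurred.

Shape edges and outlines are uniformly softened across the whole image.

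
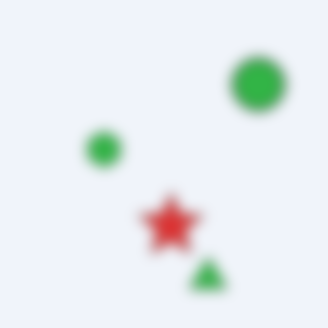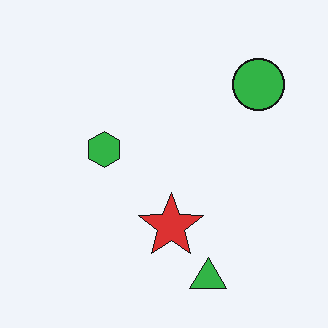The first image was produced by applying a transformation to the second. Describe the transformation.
It was strongly gaussian-blurred.

Shape edges and outlines are uniformly softened across the whole image.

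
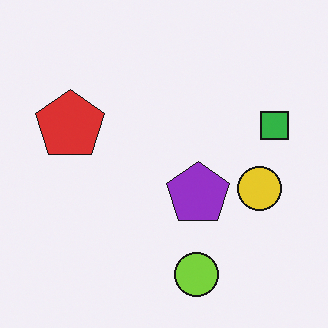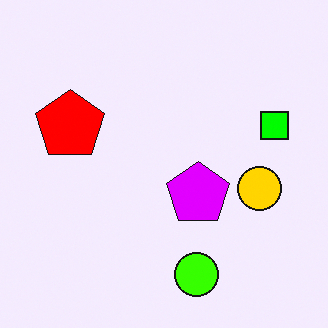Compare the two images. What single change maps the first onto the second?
Made much more vivid (saturation change).

All colors are more vivid — a global saturation change.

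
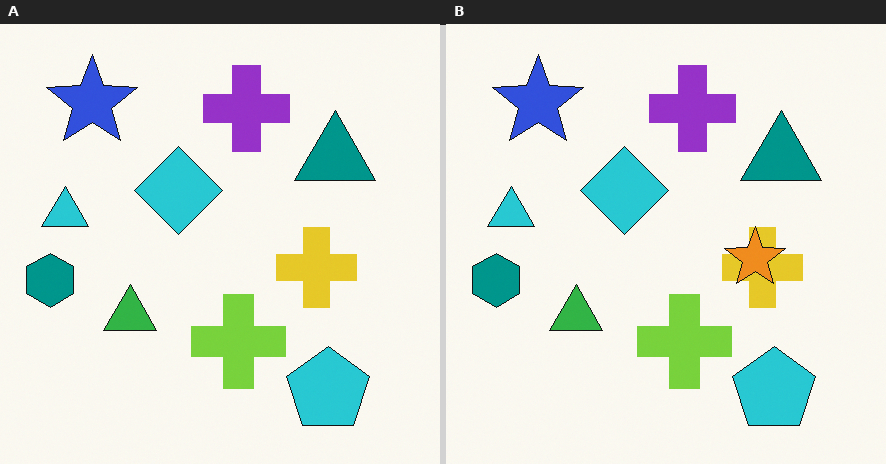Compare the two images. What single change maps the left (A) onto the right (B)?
This is the original image overlaid with an additional orange star.

An orange star appears in the right (B) image that is absent from the left (A).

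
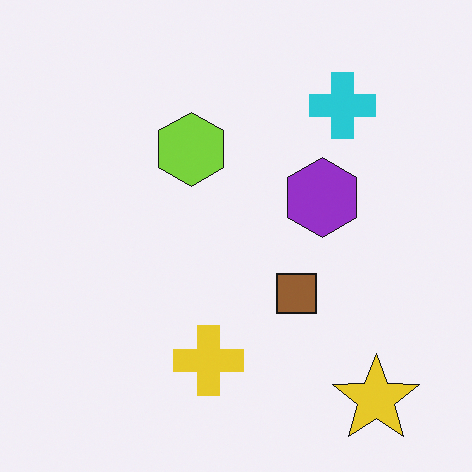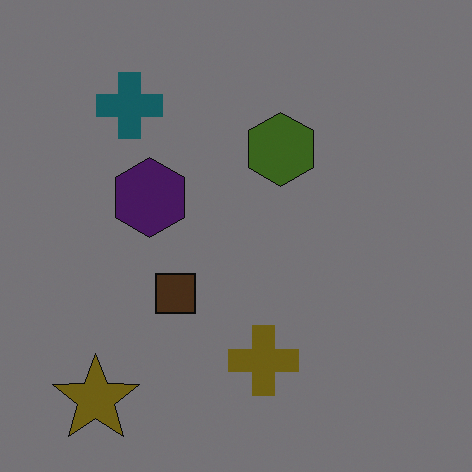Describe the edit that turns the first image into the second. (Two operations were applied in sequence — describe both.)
The image was darkened a lot, then flipped horizontally (left ↔ right).

Every pixel — background and shapes alike — is uniformly darkened. The yellow star is in the bottom-right of the first image and the bottom-left of the second — shapes on opposite sides of the vertical midline have swapped in a mirror flip.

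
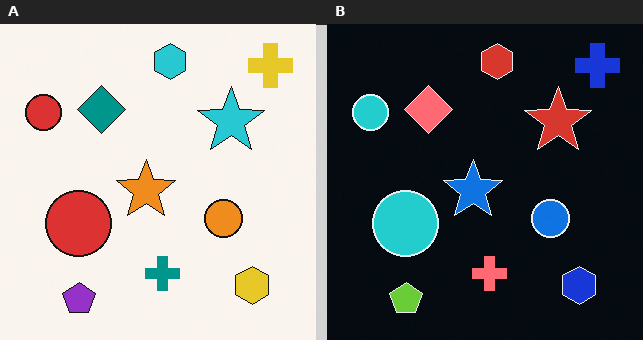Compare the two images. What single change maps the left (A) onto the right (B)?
It was color-inverted (negative).

The light background has become dark and every shape's color is its complement — a photographic negative.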